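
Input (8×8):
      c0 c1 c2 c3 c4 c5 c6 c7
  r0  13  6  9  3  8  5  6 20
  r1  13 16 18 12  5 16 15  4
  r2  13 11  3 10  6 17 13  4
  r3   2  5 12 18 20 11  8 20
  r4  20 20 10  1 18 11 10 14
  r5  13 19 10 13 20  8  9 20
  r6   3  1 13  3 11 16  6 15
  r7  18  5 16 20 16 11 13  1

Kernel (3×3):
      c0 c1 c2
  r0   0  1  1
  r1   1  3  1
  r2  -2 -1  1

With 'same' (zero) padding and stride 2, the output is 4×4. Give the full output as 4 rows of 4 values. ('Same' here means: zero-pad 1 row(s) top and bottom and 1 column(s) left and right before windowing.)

Output[0,0]: The receptive field on the zero-padded input at this output position is [0 0 0 / 0 13 6 / 0 13 16]. Elementwise product with the kernel and sum: 0·1 + 0·1 + 0·1 + 13·3 + 6·1 + 0·-2 + 13·-1 + 16·1.
Output[0,1]: The receptive field on the zero-padded input at this output position is [0 0 0 / 6 9 3 / 16 18 12]. Elementwise product with the kernel and sum: 0·1 + 0·1 + 6·1 + 9·3 + 3·1 + 16·-2 + 18·-1 + 12·1.

48 -2 19 0
82 56 21 69
93 46 59 78
29 60 35 44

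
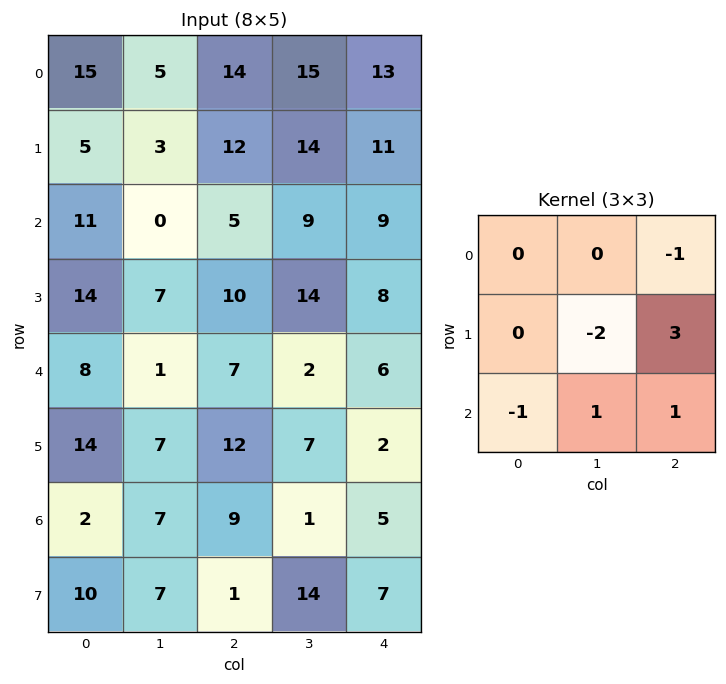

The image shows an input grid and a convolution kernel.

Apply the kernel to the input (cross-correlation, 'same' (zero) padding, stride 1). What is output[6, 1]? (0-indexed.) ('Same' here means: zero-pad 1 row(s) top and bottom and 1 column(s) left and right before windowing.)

The receptive field on the zero-padded input at this output position is [14 7 12 / 2 7 9 / 10 7 1]. Elementwise product with the kernel and sum: 12·-1 + 7·-2 + 9·3 + 10·-1 + 7·1 + 1·1.

-1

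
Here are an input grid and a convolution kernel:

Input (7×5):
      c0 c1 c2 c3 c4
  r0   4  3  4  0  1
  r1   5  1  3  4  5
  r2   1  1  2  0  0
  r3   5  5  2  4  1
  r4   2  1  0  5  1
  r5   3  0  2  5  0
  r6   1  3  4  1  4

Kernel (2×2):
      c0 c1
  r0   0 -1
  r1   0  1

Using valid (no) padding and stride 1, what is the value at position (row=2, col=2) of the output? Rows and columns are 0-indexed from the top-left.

4

The receptive field on the input at this output position is [2 0 / 2 4]. Elementwise product with the kernel and sum: 0·-1 + 4·1.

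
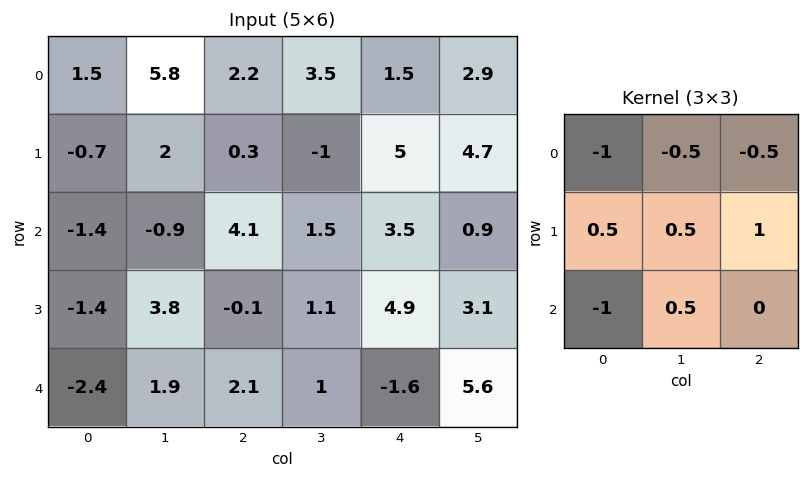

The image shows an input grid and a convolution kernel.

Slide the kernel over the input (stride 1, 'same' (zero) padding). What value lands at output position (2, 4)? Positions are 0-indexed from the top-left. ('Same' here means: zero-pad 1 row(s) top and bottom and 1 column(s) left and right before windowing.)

The receptive field on the zero-padded input at this output position is [-1 5 4.7 / 1.5 3.5 0.9 / 1.1 4.9 3.1]. Elementwise product with the kernel and sum: -1·-1 + 5·-0.5 + 4.7·-0.5 + 1.5·0.5 + 3.5·0.5 + 0.9·1 + 1.1·-1 + 4.9·0.5.

0.9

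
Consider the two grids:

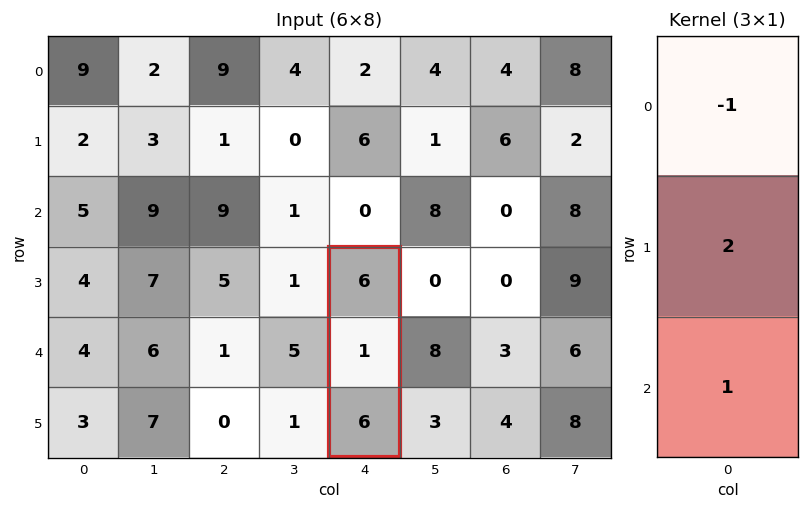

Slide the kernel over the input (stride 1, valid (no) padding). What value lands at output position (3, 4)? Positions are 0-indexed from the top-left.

The receptive field on the input at this output position is [6 / 1 / 6]. Elementwise product with the kernel and sum: 6·-1 + 1·2 + 6·1.

2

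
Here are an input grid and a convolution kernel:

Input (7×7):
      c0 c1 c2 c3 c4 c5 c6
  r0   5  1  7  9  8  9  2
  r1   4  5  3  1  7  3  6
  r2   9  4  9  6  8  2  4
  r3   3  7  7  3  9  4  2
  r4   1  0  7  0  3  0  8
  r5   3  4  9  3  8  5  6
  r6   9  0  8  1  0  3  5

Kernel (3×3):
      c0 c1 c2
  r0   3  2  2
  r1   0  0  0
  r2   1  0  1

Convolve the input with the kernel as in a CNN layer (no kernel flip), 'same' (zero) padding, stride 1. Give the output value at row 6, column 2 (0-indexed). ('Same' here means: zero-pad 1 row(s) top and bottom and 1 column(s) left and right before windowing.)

The receptive field on the zero-padded input at this output position is [4 9 3 / 0 8 1 / 0 0 0]. Elementwise product with the kernel and sum: 4·3 + 9·2 + 3·2 + 0·1 + 0·1.

36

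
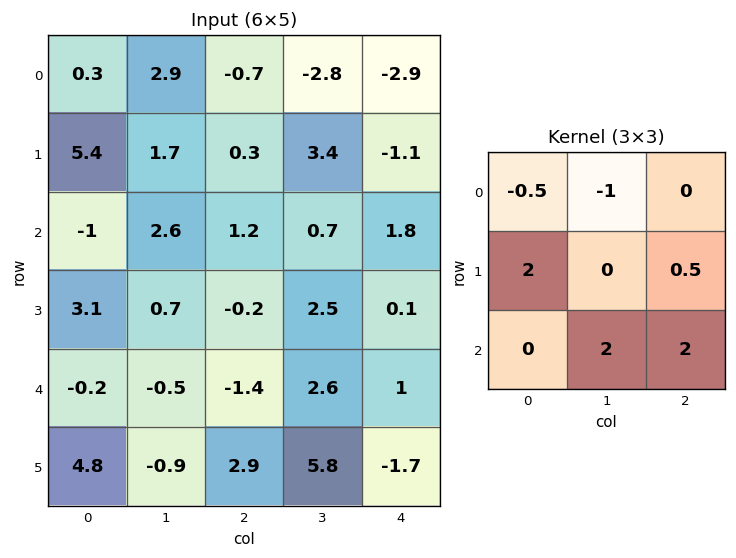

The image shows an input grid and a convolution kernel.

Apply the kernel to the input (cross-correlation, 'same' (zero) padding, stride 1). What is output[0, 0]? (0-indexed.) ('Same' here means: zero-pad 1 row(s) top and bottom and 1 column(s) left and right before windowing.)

15.65

The receptive field on the zero-padded input at this output position is [0 0 0 / 0 0.3 2.9 / 0 5.4 1.7]. Elementwise product with the kernel and sum: 0·-0.5 + 0·-1 + 0·2 + 2.9·0.5 + 5.4·2 + 1.7·2.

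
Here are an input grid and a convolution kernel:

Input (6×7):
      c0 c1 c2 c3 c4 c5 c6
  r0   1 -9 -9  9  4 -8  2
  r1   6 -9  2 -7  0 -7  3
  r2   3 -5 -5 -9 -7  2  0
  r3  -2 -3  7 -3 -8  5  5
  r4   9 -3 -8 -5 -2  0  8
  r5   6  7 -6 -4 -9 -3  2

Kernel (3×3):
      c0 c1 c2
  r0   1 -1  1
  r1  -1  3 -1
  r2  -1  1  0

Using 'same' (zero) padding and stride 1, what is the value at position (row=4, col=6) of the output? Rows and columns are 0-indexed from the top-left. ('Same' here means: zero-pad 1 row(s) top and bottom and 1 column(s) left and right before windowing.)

The receptive field on the zero-padded input at this output position is [5 5 0 / 0 8 0 / -3 2 0]. Elementwise product with the kernel and sum: 5·1 + 5·-1 + 0·1 + 0·-1 + 8·3 + 0·-1 + -3·-1 + 2·1.

29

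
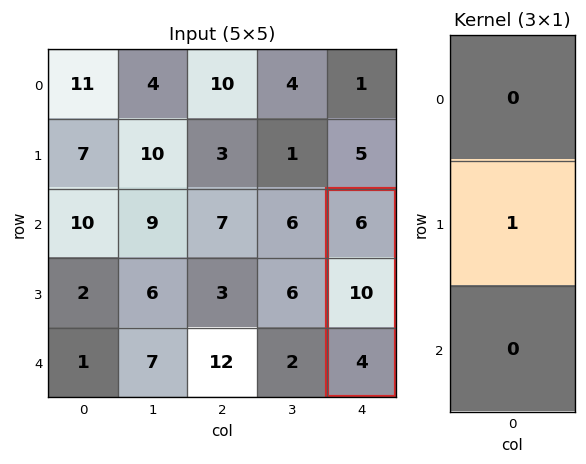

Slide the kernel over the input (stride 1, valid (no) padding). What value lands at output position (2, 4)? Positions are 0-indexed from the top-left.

The receptive field on the input at this output position is [6 / 10 / 4]. Elementwise product with the kernel and sum: 10·1.

10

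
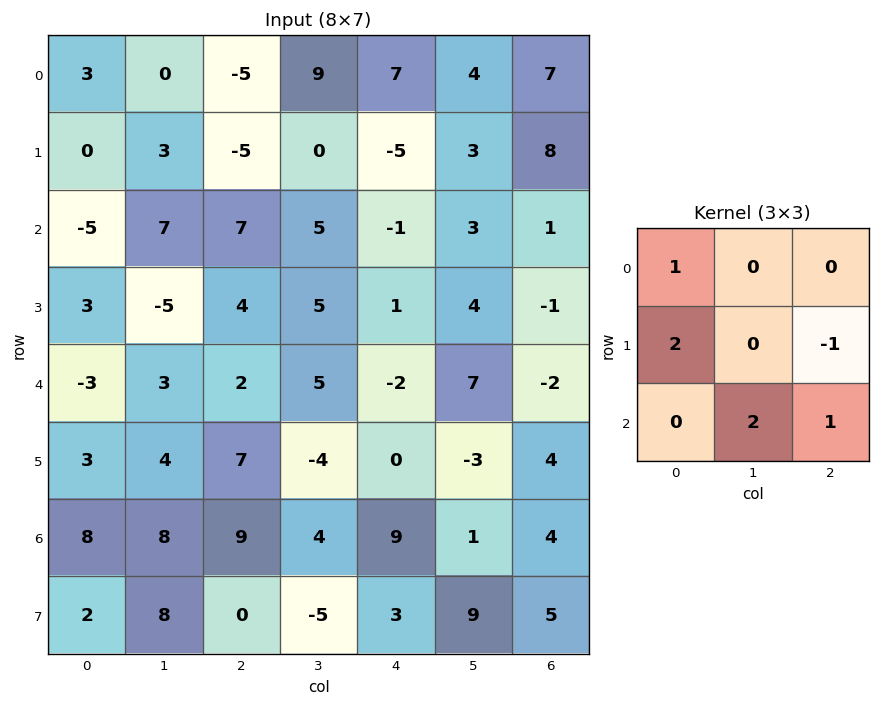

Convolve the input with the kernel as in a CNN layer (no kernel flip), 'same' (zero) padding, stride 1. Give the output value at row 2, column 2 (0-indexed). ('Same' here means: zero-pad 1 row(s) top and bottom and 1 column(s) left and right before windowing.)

The receptive field on the zero-padded input at this output position is [3 -5 0 / 7 7 5 / -5 4 5]. Elementwise product with the kernel and sum: 3·1 + 7·2 + 5·-1 + 4·2 + 5·1.

25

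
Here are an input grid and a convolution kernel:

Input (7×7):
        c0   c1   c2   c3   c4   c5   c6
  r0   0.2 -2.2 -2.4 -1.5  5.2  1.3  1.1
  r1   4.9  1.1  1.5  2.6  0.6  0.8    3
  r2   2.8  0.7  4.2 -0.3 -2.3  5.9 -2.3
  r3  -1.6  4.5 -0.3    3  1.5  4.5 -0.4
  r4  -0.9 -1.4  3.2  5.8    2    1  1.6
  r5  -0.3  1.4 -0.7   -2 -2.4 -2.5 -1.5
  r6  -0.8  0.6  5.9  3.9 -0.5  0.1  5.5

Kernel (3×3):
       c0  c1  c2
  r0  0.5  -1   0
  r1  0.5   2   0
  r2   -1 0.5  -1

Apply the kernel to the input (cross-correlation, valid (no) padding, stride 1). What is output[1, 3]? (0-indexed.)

-10.8

The receptive field on the input at this output position is [2.6 0.6 0.8 / -0.3 -2.3 5.9 / 3 1.5 4.5]. Elementwise product with the kernel and sum: 2.6·0.5 + 0.6·-1 + -0.3·0.5 + -2.3·2 + 3·-1 + 1.5·0.5 + 4.5·-1.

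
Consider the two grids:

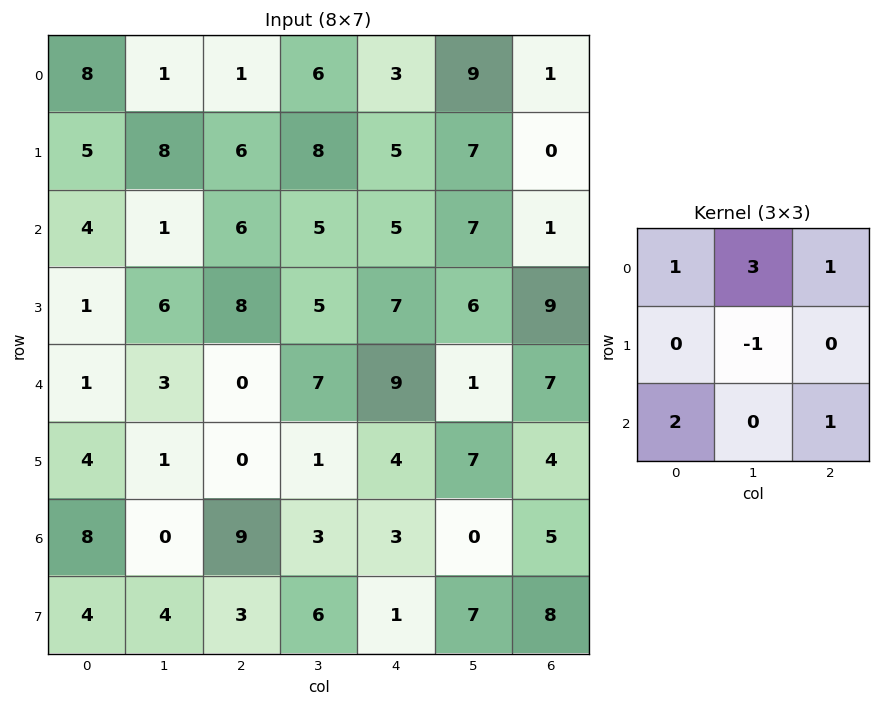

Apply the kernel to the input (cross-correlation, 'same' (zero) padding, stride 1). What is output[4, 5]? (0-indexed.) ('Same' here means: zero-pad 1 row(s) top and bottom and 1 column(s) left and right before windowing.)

The receptive field on the zero-padded input at this output position is [7 6 9 / 9 1 7 / 4 7 4]. Elementwise product with the kernel and sum: 7·1 + 6·3 + 9·1 + 1·-1 + 4·2 + 4·1.

45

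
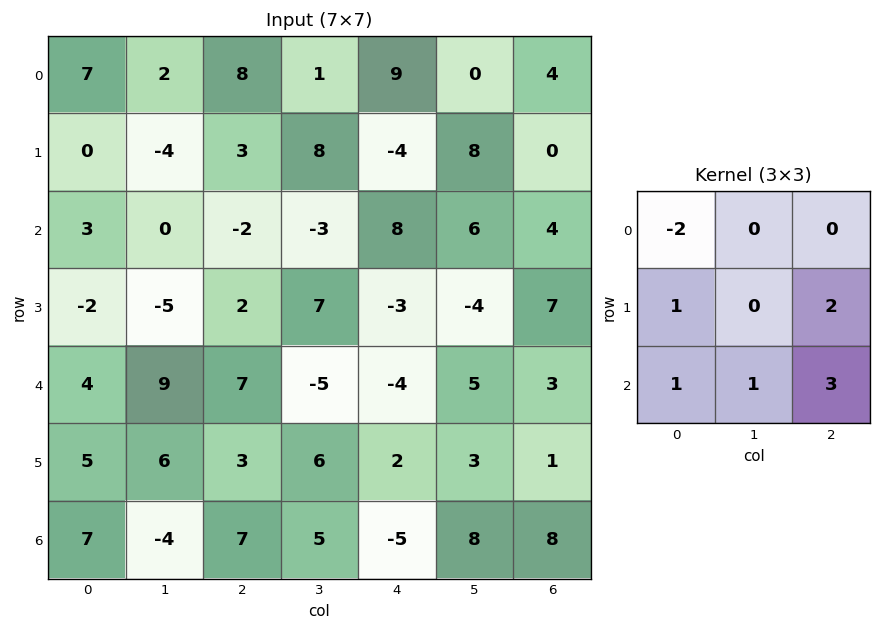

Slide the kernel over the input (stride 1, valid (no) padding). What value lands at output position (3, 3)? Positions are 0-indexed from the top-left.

The receptive field on the input at this output position is [7 -3 -4 / -5 -4 5 / 6 2 3]. Elementwise product with the kernel and sum: 7·-2 + -5·1 + 5·2 + 6·1 + 2·1 + 3·3.

8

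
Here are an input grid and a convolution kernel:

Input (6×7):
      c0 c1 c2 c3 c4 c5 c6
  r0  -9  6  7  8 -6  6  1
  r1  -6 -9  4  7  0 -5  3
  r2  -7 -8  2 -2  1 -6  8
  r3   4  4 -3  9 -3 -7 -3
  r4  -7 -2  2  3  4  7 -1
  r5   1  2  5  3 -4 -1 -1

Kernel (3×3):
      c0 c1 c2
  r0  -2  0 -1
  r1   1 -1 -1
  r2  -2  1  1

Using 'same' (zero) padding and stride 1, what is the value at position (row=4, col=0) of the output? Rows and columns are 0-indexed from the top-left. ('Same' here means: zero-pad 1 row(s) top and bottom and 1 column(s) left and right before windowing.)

The receptive field on the zero-padded input at this output position is [0 4 4 / 0 -7 -2 / 0 1 2]. Elementwise product with the kernel and sum: 0·-2 + 4·-1 + 0·1 + -7·-1 + -2·-1 + 0·-2 + 1·1 + 2·1.

8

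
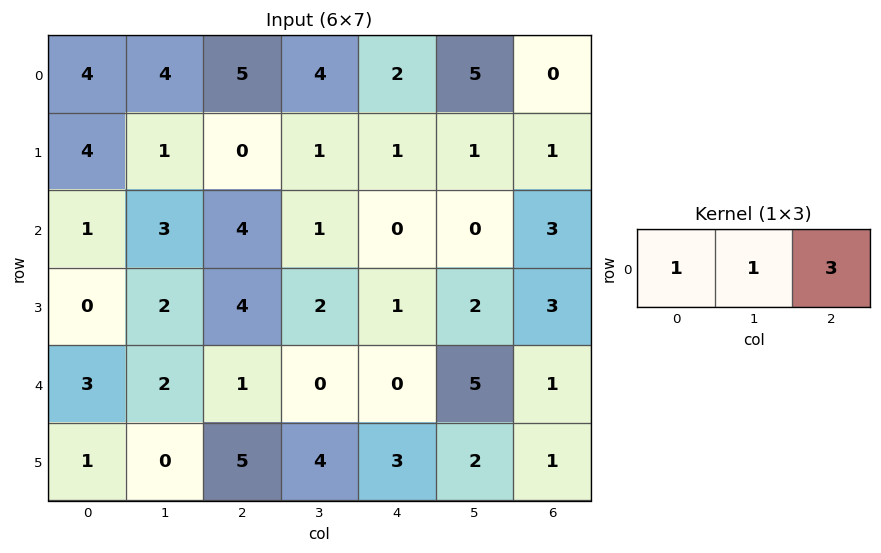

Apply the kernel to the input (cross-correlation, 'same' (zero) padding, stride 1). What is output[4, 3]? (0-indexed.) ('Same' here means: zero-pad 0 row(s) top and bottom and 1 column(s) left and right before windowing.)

The receptive field on the zero-padded input at this output position is [1 0 0]. Elementwise product with the kernel and sum: 1·1 + 0·1 + 0·3.

1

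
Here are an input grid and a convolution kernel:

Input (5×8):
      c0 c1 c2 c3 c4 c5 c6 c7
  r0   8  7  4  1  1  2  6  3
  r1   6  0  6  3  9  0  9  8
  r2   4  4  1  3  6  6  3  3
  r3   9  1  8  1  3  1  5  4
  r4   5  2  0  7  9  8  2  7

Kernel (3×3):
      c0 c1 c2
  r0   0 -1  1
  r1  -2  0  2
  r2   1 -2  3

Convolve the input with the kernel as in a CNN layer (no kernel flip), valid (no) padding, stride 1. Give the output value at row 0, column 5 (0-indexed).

22

The receptive field on the input at this output position is [2 6 3 / 0 9 8 / 6 3 3]. Elementwise product with the kernel and sum: 6·-1 + 3·1 + 0·-2 + 8·2 + 6·1 + 3·-2 + 3·3.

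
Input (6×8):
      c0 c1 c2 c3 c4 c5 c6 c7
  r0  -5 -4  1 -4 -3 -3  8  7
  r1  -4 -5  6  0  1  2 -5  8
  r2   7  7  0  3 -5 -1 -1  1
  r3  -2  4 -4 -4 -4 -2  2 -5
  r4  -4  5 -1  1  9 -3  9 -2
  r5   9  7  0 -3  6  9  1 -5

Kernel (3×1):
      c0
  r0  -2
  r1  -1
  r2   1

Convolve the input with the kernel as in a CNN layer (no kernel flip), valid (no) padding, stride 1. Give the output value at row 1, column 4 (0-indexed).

The receptive field on the input at this output position is [1 / -5 / -4]. Elementwise product with the kernel and sum: 1·-2 + -5·-1 + -4·1.

-1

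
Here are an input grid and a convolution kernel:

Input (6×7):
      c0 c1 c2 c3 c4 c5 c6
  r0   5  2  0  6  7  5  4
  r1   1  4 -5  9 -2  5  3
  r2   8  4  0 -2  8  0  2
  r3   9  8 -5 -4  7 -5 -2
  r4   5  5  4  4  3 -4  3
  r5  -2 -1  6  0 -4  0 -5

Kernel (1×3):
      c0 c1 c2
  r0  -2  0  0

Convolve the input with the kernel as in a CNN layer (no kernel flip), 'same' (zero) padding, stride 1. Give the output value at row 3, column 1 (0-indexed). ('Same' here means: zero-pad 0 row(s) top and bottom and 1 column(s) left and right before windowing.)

The receptive field on the zero-padded input at this output position is [9 8 -5]. Elementwise product with the kernel and sum: 9·-2.

-18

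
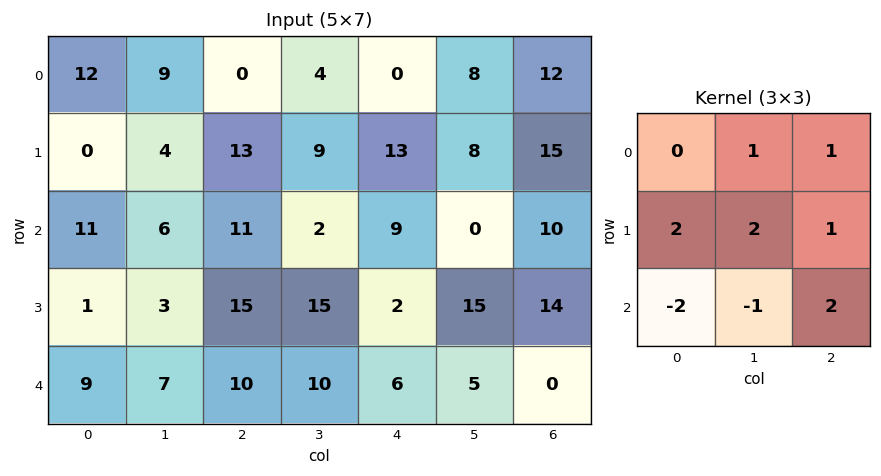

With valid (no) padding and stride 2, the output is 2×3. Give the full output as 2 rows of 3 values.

24 55 79
35 55 41

Output[0,0]: The receptive field on the input at this output position is [12 9 0 / 0 4 13 / 11 6 11]. Elementwise product with the kernel and sum: 9·1 + 0·1 + 0·2 + 4·2 + 13·1 + 11·-2 + 6·-1 + 11·2.
Output[0,1]: The receptive field on the input at this output position is [0 4 0 / 13 9 13 / 11 2 9]. Elementwise product with the kernel and sum: 4·1 + 0·1 + 13·2 + 9·2 + 13·1 + 11·-2 + 2·-1 + 9·2.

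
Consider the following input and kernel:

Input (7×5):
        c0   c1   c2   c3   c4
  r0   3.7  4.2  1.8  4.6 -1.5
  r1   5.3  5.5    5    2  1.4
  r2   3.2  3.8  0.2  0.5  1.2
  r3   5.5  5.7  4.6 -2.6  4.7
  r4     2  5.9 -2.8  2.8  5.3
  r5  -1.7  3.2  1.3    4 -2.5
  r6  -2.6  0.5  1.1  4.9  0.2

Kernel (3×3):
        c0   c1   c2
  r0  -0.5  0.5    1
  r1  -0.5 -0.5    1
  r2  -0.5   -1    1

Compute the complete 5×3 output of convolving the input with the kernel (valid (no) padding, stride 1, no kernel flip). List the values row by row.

-3.55 -1.45 -1.6
-2.05 -9.8 5.75
-10.2 -6.4 8.95
-3.1 -0.8 -0.75
1.6 3.75 -2.3

Output[0,0]: The receptive field on the input at this output position is [3.7 4.2 1.8 / 5.3 5.5 5 / 3.2 3.8 0.2]. Elementwise product with the kernel and sum: 3.7·-0.5 + 4.2·0.5 + 1.8·1 + 5.3·-0.5 + 5.5·-0.5 + 5·1 + 3.2·-0.5 + 3.8·-1 + 0.2·1.
Output[0,1]: The receptive field on the input at this output position is [4.2 1.8 4.6 / 5.5 5 2 / 3.8 0.2 0.5]. Elementwise product with the kernel and sum: 4.2·-0.5 + 1.8·0.5 + 4.6·1 + 5.5·-0.5 + 5·-0.5 + 2·1 + 3.8·-0.5 + 0.2·-1 + 0.5·1.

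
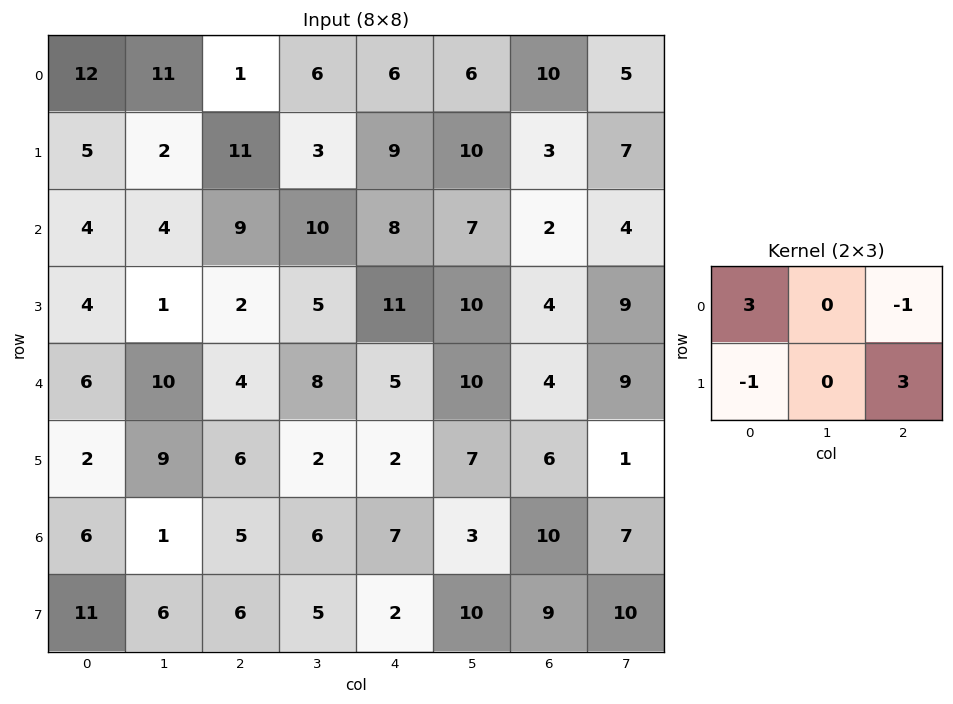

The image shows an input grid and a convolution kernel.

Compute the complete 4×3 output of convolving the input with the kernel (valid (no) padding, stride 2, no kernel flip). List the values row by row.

Output[0,0]: The receptive field on the input at this output position is [12 11 1 / 5 2 11]. Elementwise product with the kernel and sum: 12·3 + 1·-1 + 5·-1 + 11·3.

63 13 8
5 50 23
30 7 27
20 8 36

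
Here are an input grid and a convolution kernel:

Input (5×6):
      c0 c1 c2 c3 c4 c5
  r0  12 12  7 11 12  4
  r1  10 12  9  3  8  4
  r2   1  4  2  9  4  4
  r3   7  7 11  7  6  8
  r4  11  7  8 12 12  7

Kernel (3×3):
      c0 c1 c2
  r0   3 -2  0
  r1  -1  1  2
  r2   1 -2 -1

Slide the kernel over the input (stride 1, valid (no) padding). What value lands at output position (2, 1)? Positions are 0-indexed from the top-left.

The receptive field on the input at this output position is [4 2 9 / 7 11 7 / 7 8 12]. Elementwise product with the kernel and sum: 4·3 + 2·-2 + 7·-1 + 11·1 + 7·2 + 7·1 + 8·-2 + 12·-1.

5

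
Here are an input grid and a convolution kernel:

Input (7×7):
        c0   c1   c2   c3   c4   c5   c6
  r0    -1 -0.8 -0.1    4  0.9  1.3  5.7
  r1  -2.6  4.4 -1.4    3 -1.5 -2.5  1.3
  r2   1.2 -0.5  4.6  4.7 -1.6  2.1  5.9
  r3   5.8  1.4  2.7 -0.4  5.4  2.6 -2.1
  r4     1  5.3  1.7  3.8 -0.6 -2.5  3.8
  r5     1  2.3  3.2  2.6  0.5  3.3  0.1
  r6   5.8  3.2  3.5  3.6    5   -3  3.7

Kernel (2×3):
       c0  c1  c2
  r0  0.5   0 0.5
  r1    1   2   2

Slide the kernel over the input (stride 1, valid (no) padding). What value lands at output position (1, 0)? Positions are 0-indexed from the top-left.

7.4

The receptive field on the input at this output position is [-2.6 4.4 -1.4 / 1.2 -0.5 4.6]. Elementwise product with the kernel and sum: -2.6·0.5 + -1.4·0.5 + 1.2·1 + -0.5·2 + 4.6·2.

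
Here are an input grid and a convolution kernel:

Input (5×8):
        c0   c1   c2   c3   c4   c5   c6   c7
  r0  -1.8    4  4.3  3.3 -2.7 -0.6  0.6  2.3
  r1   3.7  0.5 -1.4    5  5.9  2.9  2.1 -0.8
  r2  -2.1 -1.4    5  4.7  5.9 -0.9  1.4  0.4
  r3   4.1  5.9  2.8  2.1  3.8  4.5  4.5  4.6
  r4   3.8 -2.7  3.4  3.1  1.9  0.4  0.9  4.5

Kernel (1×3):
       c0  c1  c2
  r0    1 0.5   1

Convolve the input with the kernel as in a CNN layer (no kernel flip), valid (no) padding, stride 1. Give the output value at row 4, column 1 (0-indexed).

2.1

The receptive field on the input at this output position is [-2.7 3.4 3.1]. Elementwise product with the kernel and sum: -2.7·1 + 3.4·0.5 + 3.1·1.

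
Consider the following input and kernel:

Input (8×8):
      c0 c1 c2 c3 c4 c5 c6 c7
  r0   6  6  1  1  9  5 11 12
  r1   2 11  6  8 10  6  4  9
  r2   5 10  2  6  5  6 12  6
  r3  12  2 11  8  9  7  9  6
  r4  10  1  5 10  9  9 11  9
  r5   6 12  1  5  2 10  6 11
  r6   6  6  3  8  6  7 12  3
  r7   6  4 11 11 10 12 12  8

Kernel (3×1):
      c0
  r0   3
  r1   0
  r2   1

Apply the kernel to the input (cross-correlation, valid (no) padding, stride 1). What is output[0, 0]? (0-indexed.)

The receptive field on the input at this output position is [6 / 2 / 5]. Elementwise product with the kernel and sum: 6·3 + 5·1.

23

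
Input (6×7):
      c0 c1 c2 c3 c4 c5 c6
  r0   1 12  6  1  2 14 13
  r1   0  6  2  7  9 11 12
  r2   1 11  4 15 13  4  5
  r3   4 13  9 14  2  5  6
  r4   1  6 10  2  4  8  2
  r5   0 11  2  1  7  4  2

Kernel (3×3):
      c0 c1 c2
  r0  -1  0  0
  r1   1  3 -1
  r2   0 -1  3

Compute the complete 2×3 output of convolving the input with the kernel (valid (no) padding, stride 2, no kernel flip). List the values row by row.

Output[0,0]: The receptive field on the input at this output position is [1 12 6 / 0 6 2 / 1 11 4]. Elementwise product with the kernel and sum: 1·-1 + 0·1 + 6·3 + 2·-1 + 11·-1 + 4·3.
Output[0,1]: The receptive field on the input at this output position is [6 1 2 / 2 7 9 / 4 15 13]. Elementwise product with the kernel and sum: 6·-1 + 2·1 + 7·3 + 9·-1 + 15·-1 + 13·3.

16 32 39
57 55 -4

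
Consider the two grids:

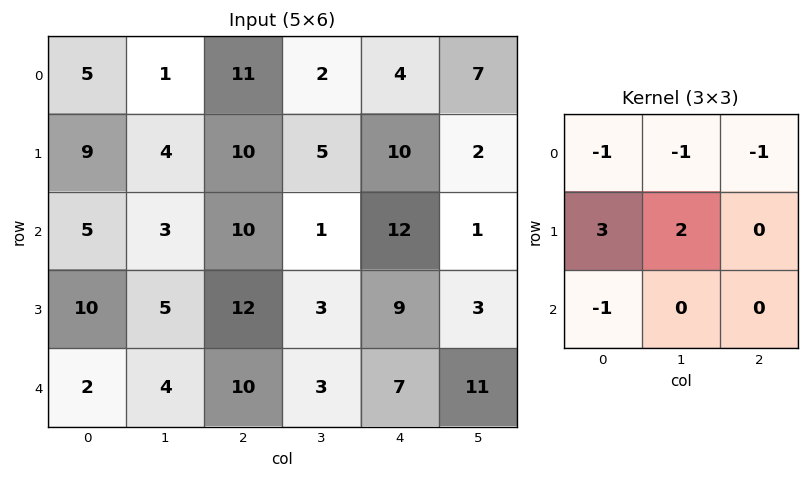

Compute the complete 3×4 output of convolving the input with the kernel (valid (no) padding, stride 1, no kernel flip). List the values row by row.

13 15 13 21
-12 5 -5 7
20 21 9 10

Output[0,0]: The receptive field on the input at this output position is [5 1 11 / 9 4 10 / 5 3 10]. Elementwise product with the kernel and sum: 5·-1 + 1·-1 + 11·-1 + 9·3 + 4·2 + 5·-1.
Output[0,1]: The receptive field on the input at this output position is [1 11 2 / 4 10 5 / 3 10 1]. Elementwise product with the kernel and sum: 1·-1 + 11·-1 + 2·-1 + 4·3 + 10·2 + 3·-1.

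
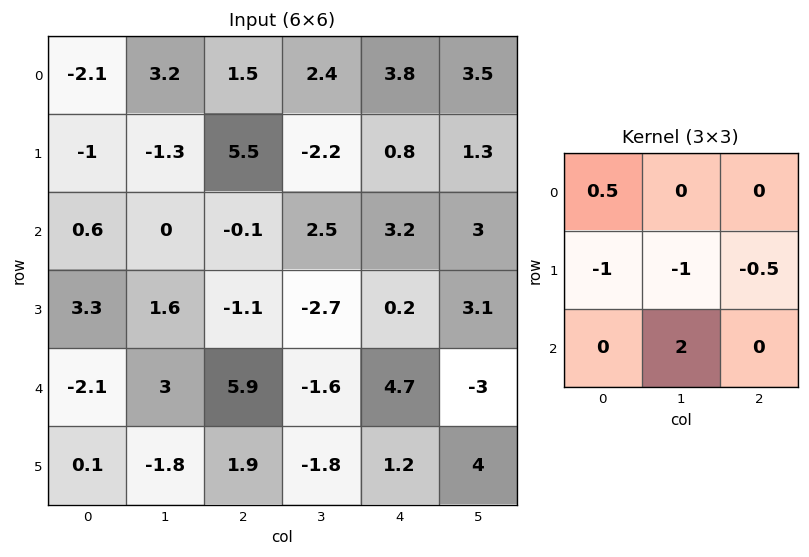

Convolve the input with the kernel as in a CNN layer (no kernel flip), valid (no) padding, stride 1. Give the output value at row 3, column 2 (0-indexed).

The receptive field on the input at this output position is [-1.1 -2.7 0.2 / 5.9 -1.6 4.7 / 1.9 -1.8 1.2]. Elementwise product with the kernel and sum: -1.1·0.5 + 5.9·-1 + -1.6·-1 + 4.7·-0.5 + -1.8·2.

-10.8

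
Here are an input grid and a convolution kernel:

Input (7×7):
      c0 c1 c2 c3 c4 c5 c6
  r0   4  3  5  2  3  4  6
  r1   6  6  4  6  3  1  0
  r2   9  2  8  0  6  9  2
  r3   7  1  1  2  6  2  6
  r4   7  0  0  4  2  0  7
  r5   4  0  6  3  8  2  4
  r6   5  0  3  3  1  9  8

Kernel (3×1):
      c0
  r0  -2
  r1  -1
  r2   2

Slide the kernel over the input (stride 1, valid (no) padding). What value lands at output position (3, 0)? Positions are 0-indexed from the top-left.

The receptive field on the input at this output position is [7 / 7 / 4]. Elementwise product with the kernel and sum: 7·-2 + 7·-1 + 4·2.

-13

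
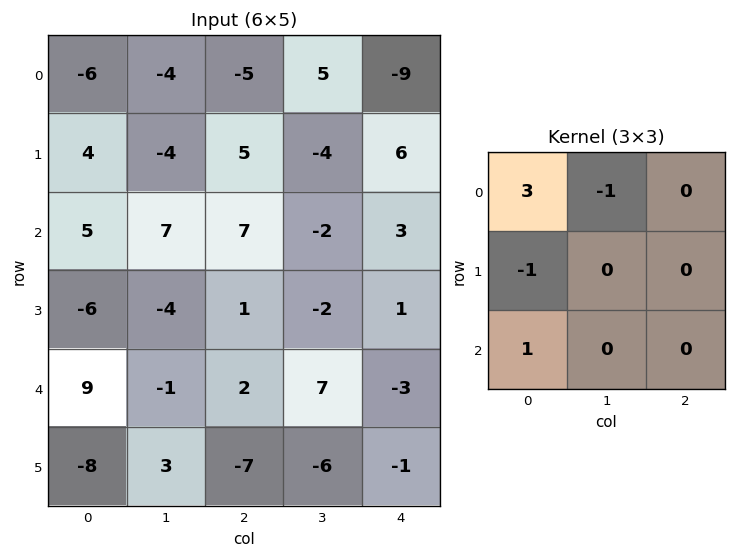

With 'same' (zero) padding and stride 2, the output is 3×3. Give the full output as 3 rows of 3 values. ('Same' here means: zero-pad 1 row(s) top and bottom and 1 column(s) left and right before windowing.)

0 0 -9
-4 -28 -18
6 -9 -20

Output[0,0]: The receptive field on the zero-padded input at this output position is [0 0 0 / 0 -6 -4 / 0 4 -4]. Elementwise product with the kernel and sum: 0·3 + 0·-1 + 0·-1 + 0·1.
Output[0,1]: The receptive field on the zero-padded input at this output position is [0 0 0 / -4 -5 5 / -4 5 -4]. Elementwise product with the kernel and sum: 0·3 + 0·-1 + -4·-1 + -4·1.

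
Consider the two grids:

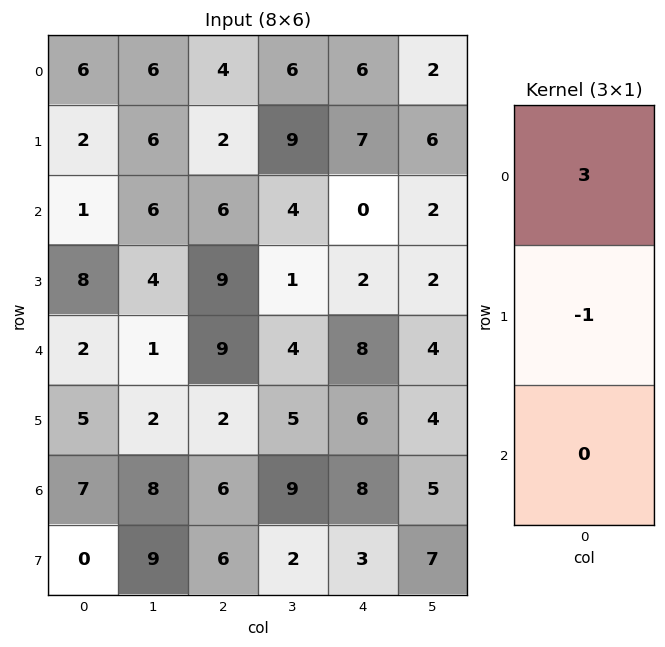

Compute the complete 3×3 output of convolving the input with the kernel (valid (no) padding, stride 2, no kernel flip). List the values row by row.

Output[0,0]: The receptive field on the input at this output position is [6 / 2 / 1]. Elementwise product with the kernel and sum: 6·3 + 2·-1.
Output[0,1]: The receptive field on the input at this output position is [4 / 2 / 6]. Elementwise product with the kernel and sum: 4·3 + 2·-1.

16 10 11
-5 9 -2
1 25 18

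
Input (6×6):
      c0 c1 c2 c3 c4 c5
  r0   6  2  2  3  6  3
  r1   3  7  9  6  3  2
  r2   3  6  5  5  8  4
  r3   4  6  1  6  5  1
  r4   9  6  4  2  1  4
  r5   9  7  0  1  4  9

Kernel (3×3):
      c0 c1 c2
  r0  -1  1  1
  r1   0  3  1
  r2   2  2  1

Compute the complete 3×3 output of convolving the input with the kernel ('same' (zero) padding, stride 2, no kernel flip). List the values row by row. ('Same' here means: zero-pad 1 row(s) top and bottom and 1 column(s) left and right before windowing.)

33 47 41
39 48 50
68 30 26

Output[0,0]: The receptive field on the zero-padded input at this output position is [0 0 0 / 0 6 2 / 0 3 7]. Elementwise product with the kernel and sum: 0·-1 + 0·1 + 0·1 + 6·3 + 2·1 + 0·2 + 3·2 + 7·1.
Output[0,1]: The receptive field on the zero-padded input at this output position is [0 0 0 / 2 2 3 / 7 9 6]. Elementwise product with the kernel and sum: 0·-1 + 0·1 + 0·1 + 2·3 + 3·1 + 7·2 + 9·2 + 6·1.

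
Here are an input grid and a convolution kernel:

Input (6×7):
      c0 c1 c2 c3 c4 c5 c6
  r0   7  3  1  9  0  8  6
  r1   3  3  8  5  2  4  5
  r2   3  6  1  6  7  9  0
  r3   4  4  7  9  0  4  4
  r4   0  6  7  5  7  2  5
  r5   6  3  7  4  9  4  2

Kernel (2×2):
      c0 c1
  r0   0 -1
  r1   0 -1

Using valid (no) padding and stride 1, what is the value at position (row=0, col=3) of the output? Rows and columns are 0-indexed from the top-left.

The receptive field on the input at this output position is [9 0 / 5 2]. Elementwise product with the kernel and sum: 0·-1 + 2·-1.

-2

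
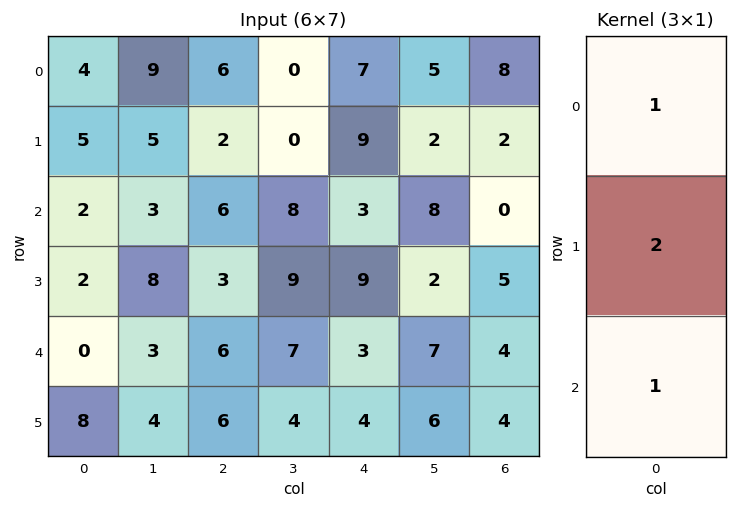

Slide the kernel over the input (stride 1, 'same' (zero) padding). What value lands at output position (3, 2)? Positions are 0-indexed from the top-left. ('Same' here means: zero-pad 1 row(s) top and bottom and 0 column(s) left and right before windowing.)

The receptive field on the zero-padded input at this output position is [6 / 3 / 6]. Elementwise product with the kernel and sum: 6·1 + 3·2 + 6·1.

18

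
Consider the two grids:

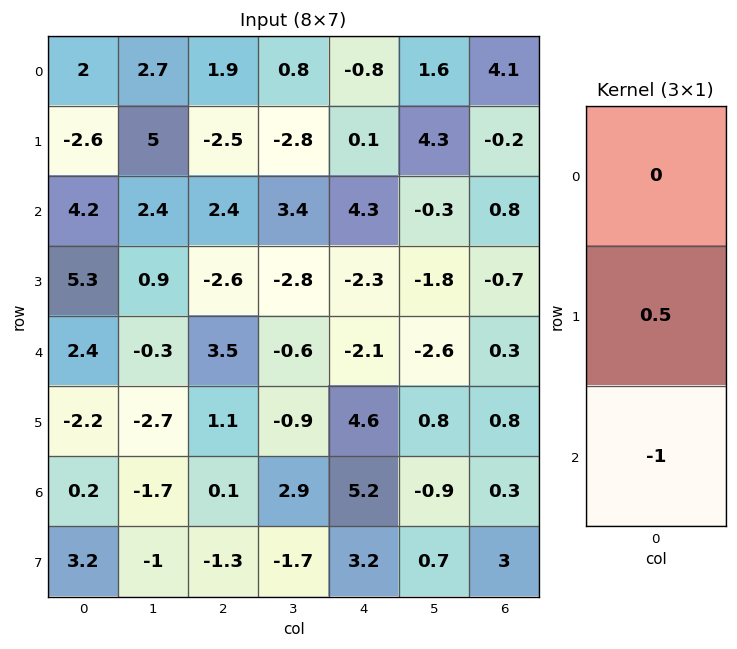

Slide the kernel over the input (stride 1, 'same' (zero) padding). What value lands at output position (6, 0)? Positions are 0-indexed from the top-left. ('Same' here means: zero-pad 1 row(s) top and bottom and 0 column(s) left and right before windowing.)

The receptive field on the zero-padded input at this output position is [-2.2 / 0.2 / 3.2]. Elementwise product with the kernel and sum: 0.2·0.5 + 3.2·-1.

-3.1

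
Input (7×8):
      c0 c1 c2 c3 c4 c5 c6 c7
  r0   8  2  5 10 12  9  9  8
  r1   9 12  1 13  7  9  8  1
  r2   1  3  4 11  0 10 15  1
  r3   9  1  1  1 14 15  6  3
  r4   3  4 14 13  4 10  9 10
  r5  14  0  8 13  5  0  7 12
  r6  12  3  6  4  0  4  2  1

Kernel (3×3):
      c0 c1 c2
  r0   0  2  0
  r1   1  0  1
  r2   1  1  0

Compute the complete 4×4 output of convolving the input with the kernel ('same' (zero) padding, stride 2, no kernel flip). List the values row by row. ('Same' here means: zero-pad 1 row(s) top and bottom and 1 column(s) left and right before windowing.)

11 25 39 34
30 18 50 48
36 27 69 39
31 23 18 19

Output[0,0]: The receptive field on the zero-padded input at this output position is [0 0 0 / 0 8 2 / 0 9 12]. Elementwise product with the kernel and sum: 0·2 + 0·1 + 2·1 + 0·1 + 9·1.
Output[0,1]: The receptive field on the zero-padded input at this output position is [0 0 0 / 2 5 10 / 12 1 13]. Elementwise product with the kernel and sum: 0·2 + 2·1 + 10·1 + 12·1 + 1·1.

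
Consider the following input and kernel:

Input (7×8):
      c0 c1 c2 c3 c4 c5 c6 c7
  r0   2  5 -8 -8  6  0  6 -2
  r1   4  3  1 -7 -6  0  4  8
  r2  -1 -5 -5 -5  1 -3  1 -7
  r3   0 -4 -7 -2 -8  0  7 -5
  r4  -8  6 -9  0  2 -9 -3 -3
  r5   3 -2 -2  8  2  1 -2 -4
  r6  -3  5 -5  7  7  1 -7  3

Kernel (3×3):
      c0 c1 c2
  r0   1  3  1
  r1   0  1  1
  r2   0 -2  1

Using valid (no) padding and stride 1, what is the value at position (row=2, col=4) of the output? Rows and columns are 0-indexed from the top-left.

15

The receptive field on the input at this output position is [1 -3 1 / -8 0 7 / 2 -9 -3]. Elementwise product with the kernel and sum: 1·1 + -3·3 + 1·1 + 0·1 + 7·1 + -9·-2 + -3·1.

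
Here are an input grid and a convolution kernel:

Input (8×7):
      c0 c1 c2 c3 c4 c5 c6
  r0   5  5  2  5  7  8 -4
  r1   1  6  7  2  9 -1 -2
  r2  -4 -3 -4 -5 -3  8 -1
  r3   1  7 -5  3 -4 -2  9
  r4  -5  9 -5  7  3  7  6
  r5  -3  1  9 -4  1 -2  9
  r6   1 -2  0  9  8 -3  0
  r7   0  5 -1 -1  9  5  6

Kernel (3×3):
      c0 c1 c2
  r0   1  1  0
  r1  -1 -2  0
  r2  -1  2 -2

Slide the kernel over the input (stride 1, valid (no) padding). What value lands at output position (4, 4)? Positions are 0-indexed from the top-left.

The receptive field on the input at this output position is [3 7 6 / 1 -2 9 / 8 -3 0]. Elementwise product with the kernel and sum: 3·1 + 7·1 + 1·-1 + -2·-2 + 8·-1 + -3·2 + 0·-2.

-1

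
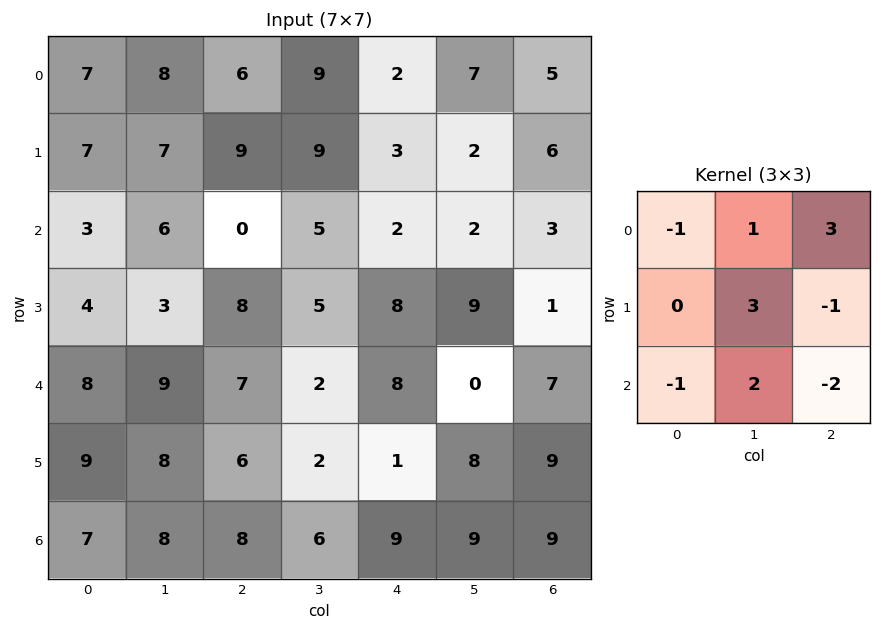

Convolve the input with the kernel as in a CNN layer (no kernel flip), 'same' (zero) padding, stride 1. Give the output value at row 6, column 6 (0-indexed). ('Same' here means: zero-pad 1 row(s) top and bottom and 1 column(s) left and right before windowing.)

The receptive field on the zero-padded input at this output position is [8 9 0 / 9 9 0 / 0 0 0]. Elementwise product with the kernel and sum: 8·-1 + 9·1 + 0·3 + 9·3 + 0·-1 + 0·-1 + 0·2 + 0·-2.

28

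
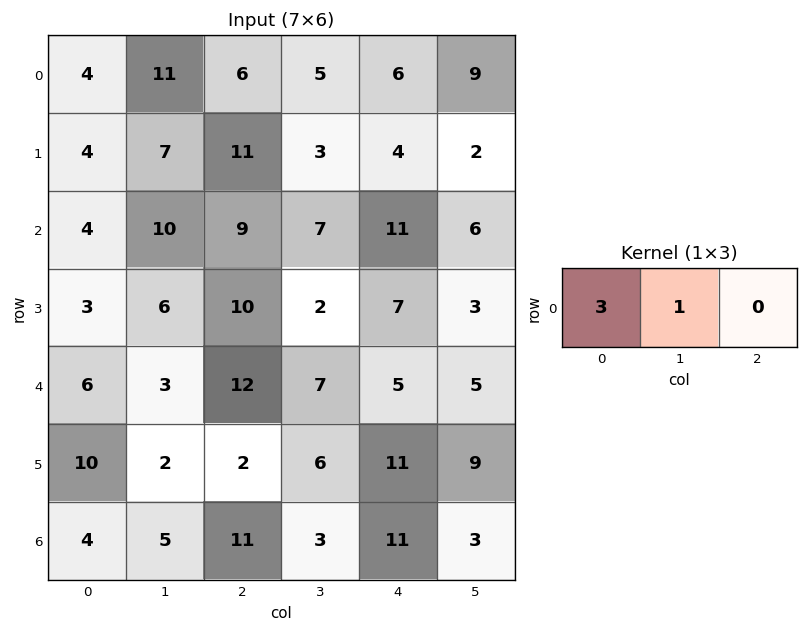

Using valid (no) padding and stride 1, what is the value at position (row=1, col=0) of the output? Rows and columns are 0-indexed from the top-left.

The receptive field on the input at this output position is [4 7 11]. Elementwise product with the kernel and sum: 4·3 + 7·1.

19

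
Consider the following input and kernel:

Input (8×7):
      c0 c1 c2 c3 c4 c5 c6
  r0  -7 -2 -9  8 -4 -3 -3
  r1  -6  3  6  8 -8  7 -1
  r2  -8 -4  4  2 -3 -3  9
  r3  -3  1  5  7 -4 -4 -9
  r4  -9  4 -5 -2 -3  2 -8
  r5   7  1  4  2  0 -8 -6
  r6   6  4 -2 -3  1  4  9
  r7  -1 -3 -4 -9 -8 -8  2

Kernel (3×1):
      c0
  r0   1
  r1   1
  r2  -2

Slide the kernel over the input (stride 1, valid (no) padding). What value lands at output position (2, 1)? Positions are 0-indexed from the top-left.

-11

The receptive field on the input at this output position is [-4 / 1 / 4]. Elementwise product with the kernel and sum: -4·1 + 1·1 + 4·-2.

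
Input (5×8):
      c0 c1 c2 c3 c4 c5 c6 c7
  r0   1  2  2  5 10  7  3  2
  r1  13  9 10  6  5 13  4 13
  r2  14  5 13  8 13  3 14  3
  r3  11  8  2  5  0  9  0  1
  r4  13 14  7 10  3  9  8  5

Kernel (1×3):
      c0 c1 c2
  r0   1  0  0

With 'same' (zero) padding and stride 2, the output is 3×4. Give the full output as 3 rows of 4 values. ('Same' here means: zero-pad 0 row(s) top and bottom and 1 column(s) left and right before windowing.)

Output[0,0]: The receptive field on the zero-padded input at this output position is [0 1 2]. Elementwise product with the kernel and sum: 0·1.
Output[0,1]: The receptive field on the zero-padded input at this output position is [2 2 5]. Elementwise product with the kernel and sum: 2·1.

0 2 5 7
0 5 8 3
0 14 10 9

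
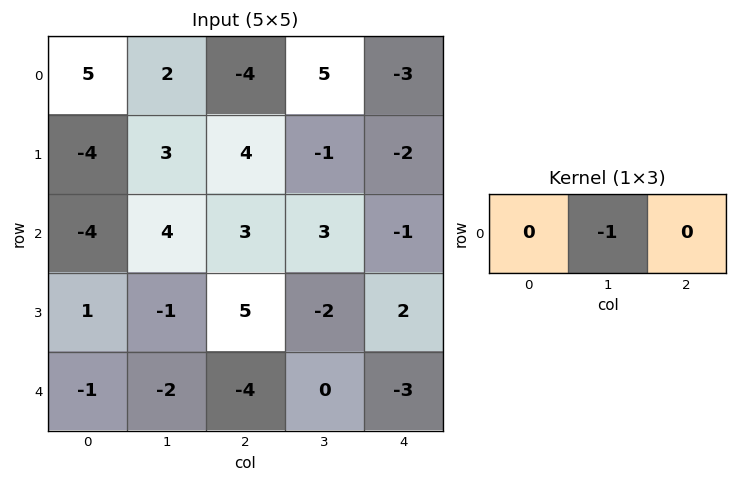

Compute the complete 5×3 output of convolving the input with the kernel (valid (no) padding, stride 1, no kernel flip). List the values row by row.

-2 4 -5
-3 -4 1
-4 -3 -3
1 -5 2
2 4 0

Output[0,0]: The receptive field on the input at this output position is [5 2 -4]. Elementwise product with the kernel and sum: 2·-1.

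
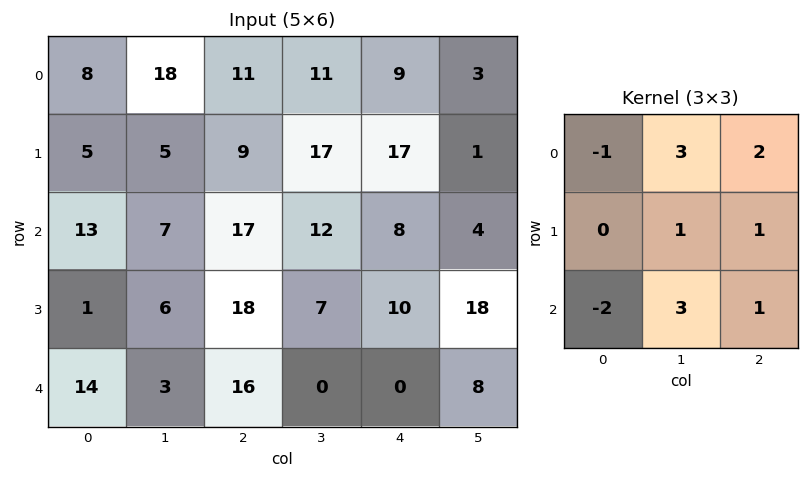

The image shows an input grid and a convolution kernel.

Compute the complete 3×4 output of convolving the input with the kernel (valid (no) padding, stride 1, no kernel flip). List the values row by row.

Output[0,0]: The receptive field on the input at this output position is [8 18 11 / 5 5 9 / 13 7 17]. Elementwise product with the kernel and sum: 8·-1 + 18·3 + 11·2 + 5·1 + 9·1 + 13·-2 + 7·3 + 17·1.
Output[0,1]: The receptive field on the input at this output position is [18 11 11 / 5 9 17 / 7 17 12]. Elementwise product with the kernel and sum: 18·-1 + 11·3 + 11·2 + 9·1 + 17·1 + 7·-2 + 17·3 + 12·1.

94 112 84 44
86 134 91 82
63 135 20 56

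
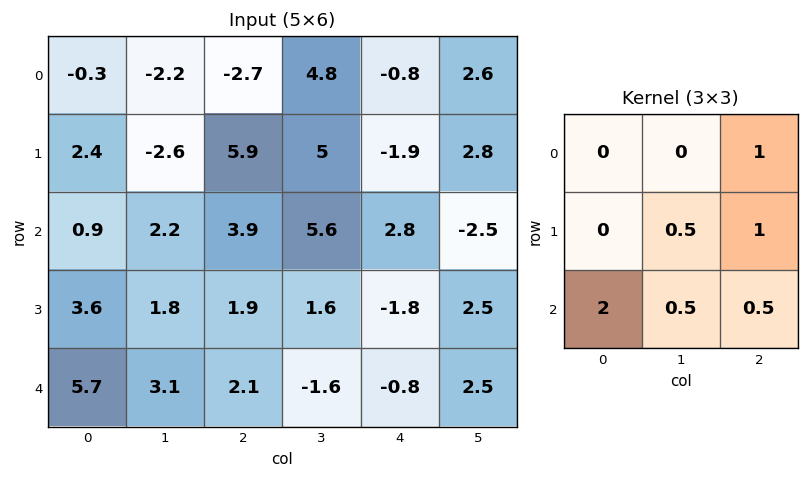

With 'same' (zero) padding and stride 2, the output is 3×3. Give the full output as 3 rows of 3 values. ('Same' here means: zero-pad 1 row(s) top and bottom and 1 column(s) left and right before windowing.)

Output[0,0]: The receptive field on the zero-padded input at this output position is [0 0 0 / 0 -0.3 -2.2 / 0 2.4 -2.6]. Elementwise product with the kernel and sum: 0·1 + -0.3·0.5 + -2.2·1 + 0·2 + 2.4·0.5 + -2.6·0.5.

-2.45 3.7 12.65
2.75 17.9 5.25
7.75 1.05 4.6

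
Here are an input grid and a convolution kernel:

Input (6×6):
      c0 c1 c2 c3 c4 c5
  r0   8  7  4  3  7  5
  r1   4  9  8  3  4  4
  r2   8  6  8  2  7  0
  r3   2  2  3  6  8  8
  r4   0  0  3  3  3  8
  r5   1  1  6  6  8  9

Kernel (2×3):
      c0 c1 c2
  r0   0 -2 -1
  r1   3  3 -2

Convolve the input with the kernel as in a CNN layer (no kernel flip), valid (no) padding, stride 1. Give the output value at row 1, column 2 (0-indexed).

6

The receptive field on the input at this output position is [8 3 4 / 8 2 7]. Elementwise product with the kernel and sum: 3·-2 + 4·-1 + 8·3 + 2·3 + 7·-2.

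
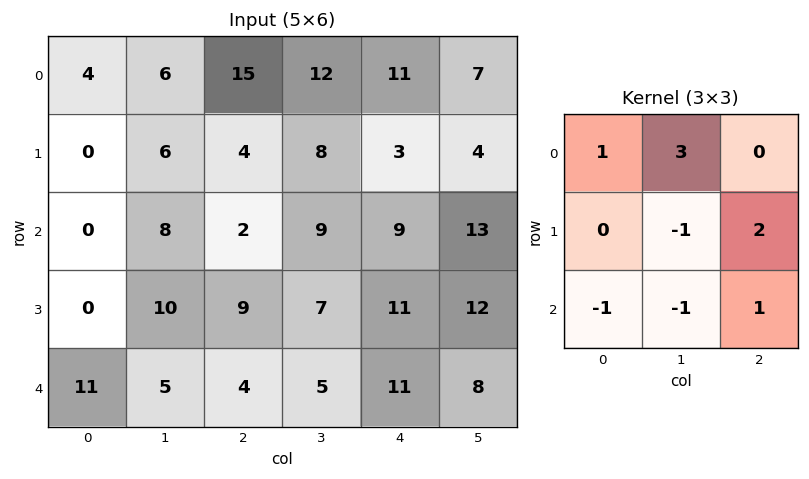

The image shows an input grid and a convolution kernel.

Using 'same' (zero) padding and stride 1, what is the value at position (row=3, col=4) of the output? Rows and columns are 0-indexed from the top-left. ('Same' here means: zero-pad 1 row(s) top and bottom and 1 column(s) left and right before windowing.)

41

The receptive field on the zero-padded input at this output position is [9 9 13 / 7 11 12 / 5 11 8]. Elementwise product with the kernel and sum: 9·1 + 9·3 + 11·-1 + 12·2 + 5·-1 + 11·-1 + 8·1.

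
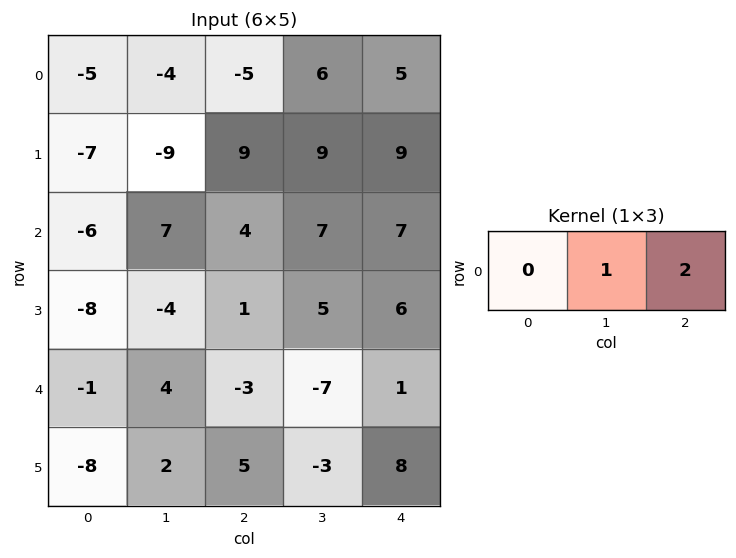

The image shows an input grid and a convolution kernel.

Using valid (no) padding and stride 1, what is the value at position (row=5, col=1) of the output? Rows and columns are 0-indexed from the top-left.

-1

The receptive field on the input at this output position is [2 5 -3]. Elementwise product with the kernel and sum: 5·1 + -3·2.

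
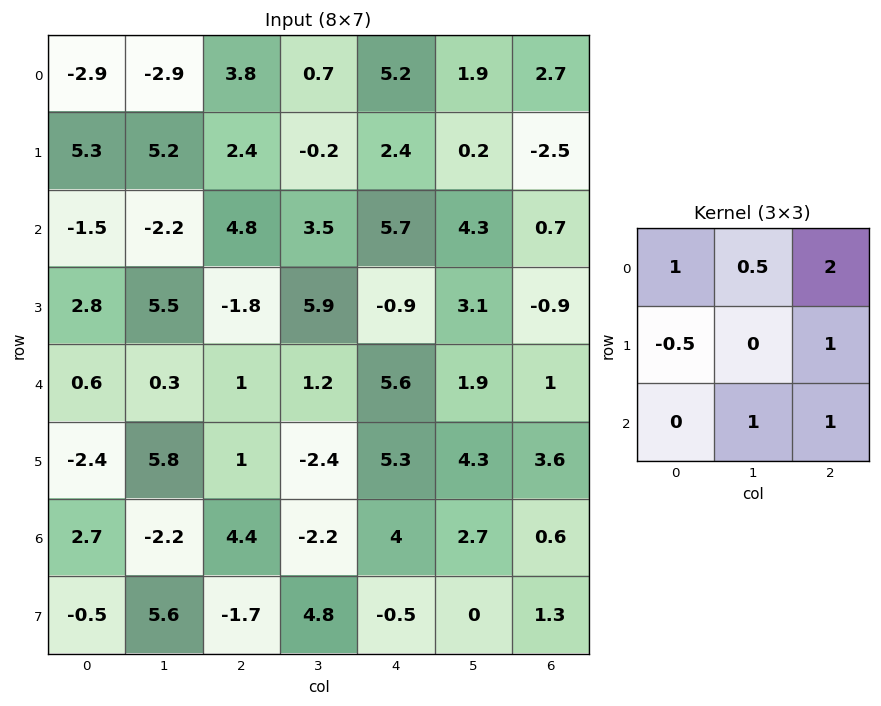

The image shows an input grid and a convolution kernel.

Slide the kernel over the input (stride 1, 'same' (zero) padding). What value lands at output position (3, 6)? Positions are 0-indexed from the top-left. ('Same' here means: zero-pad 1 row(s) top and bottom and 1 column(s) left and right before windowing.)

4.1

The receptive field on the zero-padded input at this output position is [4.3 0.7 0 / 3.1 -0.9 0 / 1.9 1 0]. Elementwise product with the kernel and sum: 4.3·1 + 0.7·0.5 + 0·2 + 3.1·-0.5 + 0·1 + 1·1 + 0·1.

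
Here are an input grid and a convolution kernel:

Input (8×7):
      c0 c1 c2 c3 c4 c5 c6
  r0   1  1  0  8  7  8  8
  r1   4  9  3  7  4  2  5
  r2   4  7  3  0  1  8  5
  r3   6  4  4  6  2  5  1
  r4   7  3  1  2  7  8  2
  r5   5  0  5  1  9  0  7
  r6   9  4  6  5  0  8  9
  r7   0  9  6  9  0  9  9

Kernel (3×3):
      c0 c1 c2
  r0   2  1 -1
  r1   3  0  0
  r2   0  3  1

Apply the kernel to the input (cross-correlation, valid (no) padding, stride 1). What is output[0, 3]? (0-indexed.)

47

The receptive field on the input at this output position is [8 7 8 / 7 4 2 / 0 1 8]. Elementwise product with the kernel and sum: 8·2 + 7·1 + 8·-1 + 7·3 + 1·3 + 8·1.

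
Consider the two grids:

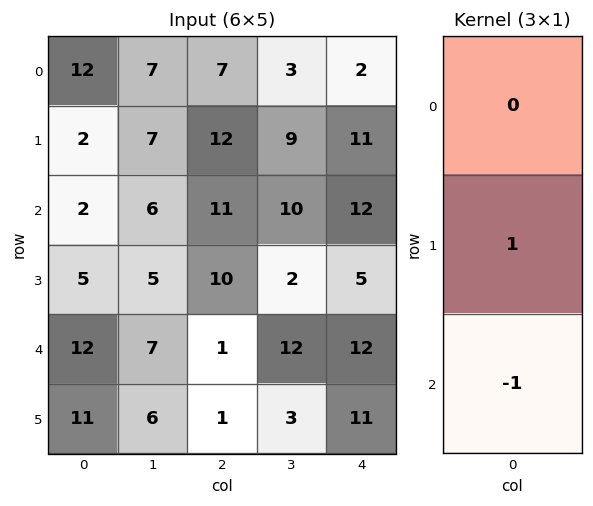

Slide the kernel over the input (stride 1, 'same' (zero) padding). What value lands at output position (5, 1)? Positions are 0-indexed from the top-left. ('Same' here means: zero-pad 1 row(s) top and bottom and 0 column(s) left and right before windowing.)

The receptive field on the zero-padded input at this output position is [7 / 6 / 0]. Elementwise product with the kernel and sum: 6·1 + 0·-1.

6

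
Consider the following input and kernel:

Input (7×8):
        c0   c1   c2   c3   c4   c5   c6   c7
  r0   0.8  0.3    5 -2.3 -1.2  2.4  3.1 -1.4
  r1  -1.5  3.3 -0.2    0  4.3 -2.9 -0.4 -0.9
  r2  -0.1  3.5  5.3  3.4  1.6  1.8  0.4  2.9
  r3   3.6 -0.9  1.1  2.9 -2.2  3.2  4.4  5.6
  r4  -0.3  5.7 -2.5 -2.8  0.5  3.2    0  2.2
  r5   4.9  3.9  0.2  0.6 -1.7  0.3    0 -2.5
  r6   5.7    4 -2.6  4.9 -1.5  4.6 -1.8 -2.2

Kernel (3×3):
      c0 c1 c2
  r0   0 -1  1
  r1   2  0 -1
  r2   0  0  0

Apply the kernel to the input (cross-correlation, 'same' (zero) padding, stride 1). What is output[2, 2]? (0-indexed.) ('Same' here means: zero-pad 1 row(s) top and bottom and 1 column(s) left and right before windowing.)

The receptive field on the zero-padded input at this output position is [3.3 -0.2 0 / 3.5 5.3 3.4 / -0.9 1.1 2.9]. Elementwise product with the kernel and sum: -0.2·-1 + 0·1 + 3.5·2 + 3.4·-1.

3.8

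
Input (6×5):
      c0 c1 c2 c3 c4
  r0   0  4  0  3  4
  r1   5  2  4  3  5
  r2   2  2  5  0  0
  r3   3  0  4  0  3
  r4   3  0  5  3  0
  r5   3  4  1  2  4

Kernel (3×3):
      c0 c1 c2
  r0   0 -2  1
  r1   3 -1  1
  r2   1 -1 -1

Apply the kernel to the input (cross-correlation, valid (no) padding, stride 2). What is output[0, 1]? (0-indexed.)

17

The receptive field on the input at this output position is [0 3 4 / 4 3 5 / 5 0 0]. Elementwise product with the kernel and sum: 3·-2 + 4·1 + 4·3 + 3·-1 + 5·1 + 5·1 + 0·-1 + 0·-1.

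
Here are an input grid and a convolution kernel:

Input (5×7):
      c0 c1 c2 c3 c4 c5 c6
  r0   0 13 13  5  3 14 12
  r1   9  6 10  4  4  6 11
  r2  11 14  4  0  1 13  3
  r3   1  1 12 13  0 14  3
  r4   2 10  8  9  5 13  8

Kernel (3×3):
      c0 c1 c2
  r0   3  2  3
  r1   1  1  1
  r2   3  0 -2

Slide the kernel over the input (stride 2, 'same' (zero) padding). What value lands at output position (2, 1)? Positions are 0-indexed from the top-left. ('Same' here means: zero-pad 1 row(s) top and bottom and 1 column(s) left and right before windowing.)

The receptive field on the zero-padded input at this output position is [1 12 13 / 10 8 9 / 0 0 0]. Elementwise product with the kernel and sum: 1·3 + 12·2 + 13·3 + 10·1 + 8·1 + 9·1 + 0·3 + 0·-2.

93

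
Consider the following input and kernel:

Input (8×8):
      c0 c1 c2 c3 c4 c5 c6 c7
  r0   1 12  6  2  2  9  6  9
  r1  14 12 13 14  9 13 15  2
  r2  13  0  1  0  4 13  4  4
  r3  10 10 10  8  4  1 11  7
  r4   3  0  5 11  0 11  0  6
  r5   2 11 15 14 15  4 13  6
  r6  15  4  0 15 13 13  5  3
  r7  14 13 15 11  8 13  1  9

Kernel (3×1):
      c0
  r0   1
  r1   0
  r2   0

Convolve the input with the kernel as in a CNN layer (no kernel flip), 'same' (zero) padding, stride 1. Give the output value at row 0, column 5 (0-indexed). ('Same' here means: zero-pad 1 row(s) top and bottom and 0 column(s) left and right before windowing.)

0

The receptive field on the zero-padded input at this output position is [0 / 9 / 13]. Elementwise product with the kernel and sum: 0·1.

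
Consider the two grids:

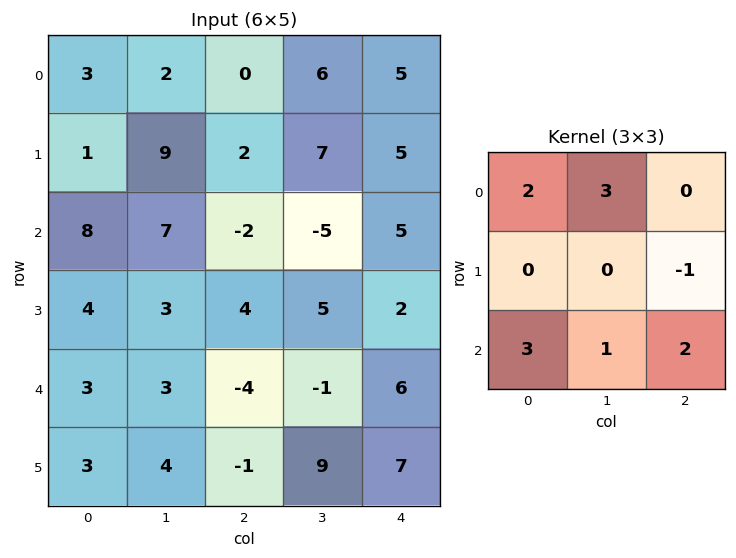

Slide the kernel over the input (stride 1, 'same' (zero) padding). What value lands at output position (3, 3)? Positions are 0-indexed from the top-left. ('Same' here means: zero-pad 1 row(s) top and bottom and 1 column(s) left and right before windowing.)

The receptive field on the zero-padded input at this output position is [-2 -5 5 / 4 5 2 / -4 -1 6]. Elementwise product with the kernel and sum: -2·2 + -5·3 + 2·-1 + -4·3 + -1·1 + 6·2.

-22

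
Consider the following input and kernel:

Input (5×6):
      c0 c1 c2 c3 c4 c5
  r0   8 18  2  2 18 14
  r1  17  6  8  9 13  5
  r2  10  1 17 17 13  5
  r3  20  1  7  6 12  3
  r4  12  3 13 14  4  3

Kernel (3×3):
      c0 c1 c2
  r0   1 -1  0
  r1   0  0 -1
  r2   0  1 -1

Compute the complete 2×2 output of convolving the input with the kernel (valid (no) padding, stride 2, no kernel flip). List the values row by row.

Output[0,0]: The receptive field on the input at this output position is [8 18 2 / 17 6 8 / 10 1 17]. Elementwise product with the kernel and sum: 8·1 + 18·-1 + 8·-1 + 1·1 + 17·-1.
Output[0,1]: The receptive field on the input at this output position is [2 2 18 / 8 9 13 / 17 17 13]. Elementwise product with the kernel and sum: 2·1 + 2·-1 + 13·-1 + 17·1 + 13·-1.

-34 -9
-8 -2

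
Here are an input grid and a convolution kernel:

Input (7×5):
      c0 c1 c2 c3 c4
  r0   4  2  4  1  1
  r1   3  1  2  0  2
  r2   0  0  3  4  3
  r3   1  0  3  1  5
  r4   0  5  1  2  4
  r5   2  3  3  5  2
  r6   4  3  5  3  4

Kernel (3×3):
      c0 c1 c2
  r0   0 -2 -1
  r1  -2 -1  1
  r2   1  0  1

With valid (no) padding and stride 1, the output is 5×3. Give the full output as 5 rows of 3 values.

Output[0,0]: The receptive field on the input at this output position is [4 2 4 / 3 1 2 / 0 0 3]. Elementwise product with the kernel and sum: 2·-2 + 4·-1 + 3·-2 + 1·-1 + 2·1 + 0·1 + 3·1.

-10 -9 1
3 -2 -1
-1 -5 -8
-2 -8 -2
-6 -2 -8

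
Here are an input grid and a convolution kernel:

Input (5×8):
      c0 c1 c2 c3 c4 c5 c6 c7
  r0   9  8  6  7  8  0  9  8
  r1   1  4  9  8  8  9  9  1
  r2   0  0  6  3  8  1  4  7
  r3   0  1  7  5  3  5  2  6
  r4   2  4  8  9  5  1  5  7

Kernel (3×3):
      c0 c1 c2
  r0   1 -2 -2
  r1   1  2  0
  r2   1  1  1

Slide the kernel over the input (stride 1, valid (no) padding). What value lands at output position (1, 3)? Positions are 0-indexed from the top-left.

6

The receptive field on the input at this output position is [8 8 9 / 3 8 1 / 5 3 5]. Elementwise product with the kernel and sum: 8·1 + 8·-2 + 9·-2 + 3·1 + 8·2 + 5·1 + 3·1 + 5·1.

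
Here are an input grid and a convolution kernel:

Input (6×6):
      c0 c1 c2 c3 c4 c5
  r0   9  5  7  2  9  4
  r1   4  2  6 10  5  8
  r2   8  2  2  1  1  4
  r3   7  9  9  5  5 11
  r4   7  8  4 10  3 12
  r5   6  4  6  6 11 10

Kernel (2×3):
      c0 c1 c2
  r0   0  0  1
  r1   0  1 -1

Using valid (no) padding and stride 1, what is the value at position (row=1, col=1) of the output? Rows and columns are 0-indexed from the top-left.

11

The receptive field on the input at this output position is [2 6 10 / 2 2 1]. Elementwise product with the kernel and sum: 10·1 + 2·1 + 1·-1.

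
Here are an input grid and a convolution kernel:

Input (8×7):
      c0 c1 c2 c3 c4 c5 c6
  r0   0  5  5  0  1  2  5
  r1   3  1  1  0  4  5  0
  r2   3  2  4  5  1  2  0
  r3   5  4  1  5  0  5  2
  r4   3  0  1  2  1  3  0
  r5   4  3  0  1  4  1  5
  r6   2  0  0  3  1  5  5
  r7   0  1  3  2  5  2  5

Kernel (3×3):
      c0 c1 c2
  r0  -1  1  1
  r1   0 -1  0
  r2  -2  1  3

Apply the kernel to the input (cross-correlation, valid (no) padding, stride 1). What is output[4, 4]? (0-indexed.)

19

The receptive field on the input at this output position is [1 3 0 / 4 1 5 / 1 5 5]. Elementwise product with the kernel and sum: 1·-1 + 3·1 + 0·1 + 1·-1 + 1·-2 + 5·1 + 5·3.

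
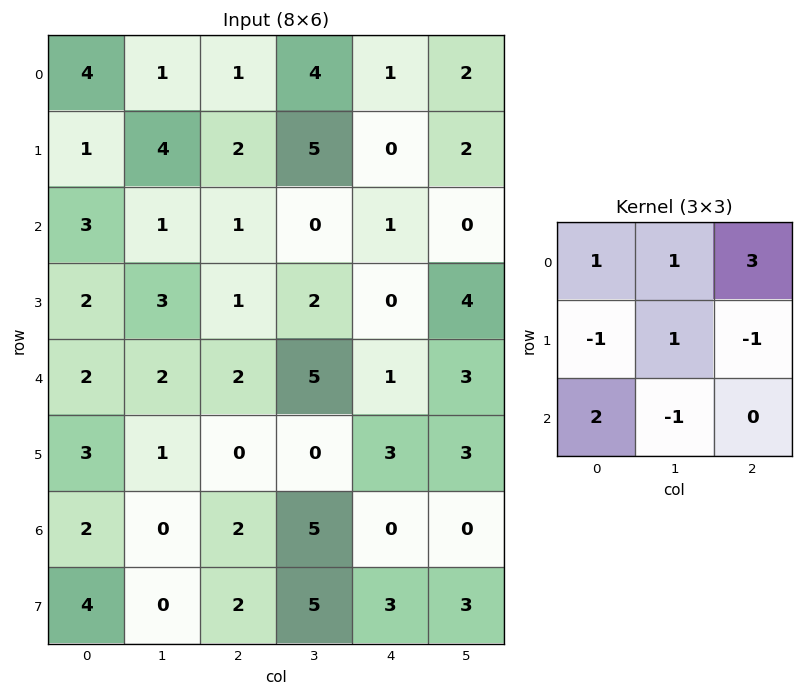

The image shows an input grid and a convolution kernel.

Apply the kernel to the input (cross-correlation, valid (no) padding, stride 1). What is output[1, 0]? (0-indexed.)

9

The receptive field on the input at this output position is [1 4 2 / 3 1 1 / 2 3 1]. Elementwise product with the kernel and sum: 1·1 + 4·1 + 2·3 + 3·-1 + 1·1 + 1·-1 + 2·2 + 3·-1.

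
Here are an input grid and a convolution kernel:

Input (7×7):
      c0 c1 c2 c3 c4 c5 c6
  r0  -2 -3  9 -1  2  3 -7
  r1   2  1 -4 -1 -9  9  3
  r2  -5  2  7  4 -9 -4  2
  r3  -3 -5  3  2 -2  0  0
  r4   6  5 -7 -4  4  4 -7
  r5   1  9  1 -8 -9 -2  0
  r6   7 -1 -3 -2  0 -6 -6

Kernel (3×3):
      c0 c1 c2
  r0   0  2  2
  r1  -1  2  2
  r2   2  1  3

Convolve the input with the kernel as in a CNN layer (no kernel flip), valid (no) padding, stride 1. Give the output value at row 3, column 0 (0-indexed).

0

The receptive field on the input at this output position is [-3 -5 3 / 6 5 -7 / 1 9 1]. Elementwise product with the kernel and sum: -5·2 + 3·2 + 6·-1 + 5·2 + -7·2 + 1·2 + 9·1 + 1·3.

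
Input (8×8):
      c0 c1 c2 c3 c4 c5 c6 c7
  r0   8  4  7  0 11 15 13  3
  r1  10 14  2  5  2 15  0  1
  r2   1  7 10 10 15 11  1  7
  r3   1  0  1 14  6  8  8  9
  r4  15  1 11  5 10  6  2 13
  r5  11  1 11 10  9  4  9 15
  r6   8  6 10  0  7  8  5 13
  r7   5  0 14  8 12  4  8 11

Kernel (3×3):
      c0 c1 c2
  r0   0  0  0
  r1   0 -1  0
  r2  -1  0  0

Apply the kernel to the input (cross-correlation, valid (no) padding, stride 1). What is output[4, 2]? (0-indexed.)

-20

The receptive field on the input at this output position is [11 5 10 / 11 10 9 / 10 0 7]. Elementwise product with the kernel and sum: 10·-1 + 10·-1.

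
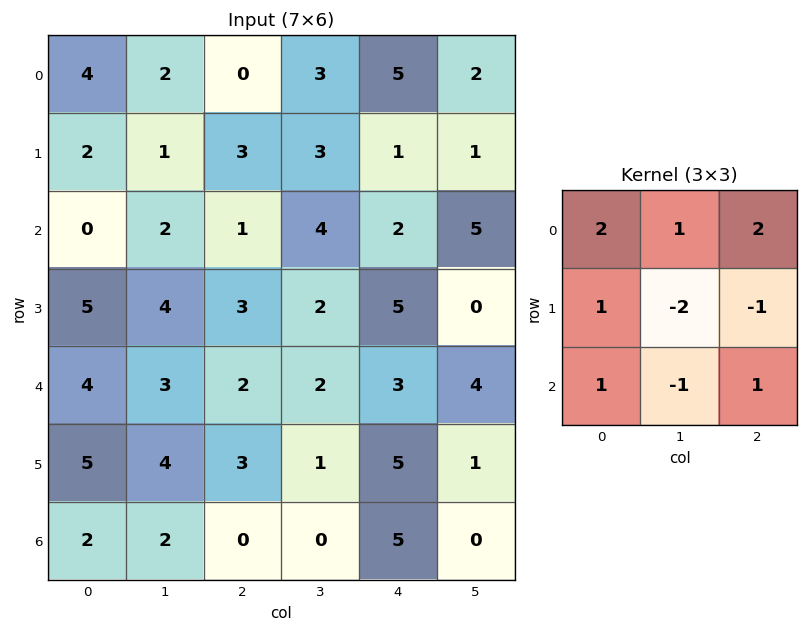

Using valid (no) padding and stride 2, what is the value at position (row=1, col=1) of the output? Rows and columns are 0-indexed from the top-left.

The receptive field on the input at this output position is [1 4 2 / 3 2 5 / 2 2 3]. Elementwise product with the kernel and sum: 1·2 + 4·1 + 2·2 + 3·1 + 2·-2 + 5·-1 + 2·1 + 2·-1 + 3·1.

7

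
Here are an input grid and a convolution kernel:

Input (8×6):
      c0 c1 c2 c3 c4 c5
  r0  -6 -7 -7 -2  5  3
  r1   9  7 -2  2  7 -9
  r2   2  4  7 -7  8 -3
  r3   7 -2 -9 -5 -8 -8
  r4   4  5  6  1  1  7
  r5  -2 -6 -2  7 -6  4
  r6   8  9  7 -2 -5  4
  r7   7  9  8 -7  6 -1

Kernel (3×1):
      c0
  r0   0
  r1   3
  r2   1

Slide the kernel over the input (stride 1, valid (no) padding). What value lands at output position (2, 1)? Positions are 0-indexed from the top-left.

The receptive field on the input at this output position is [4 / -2 / 5]. Elementwise product with the kernel and sum: -2·3 + 5·1.

-1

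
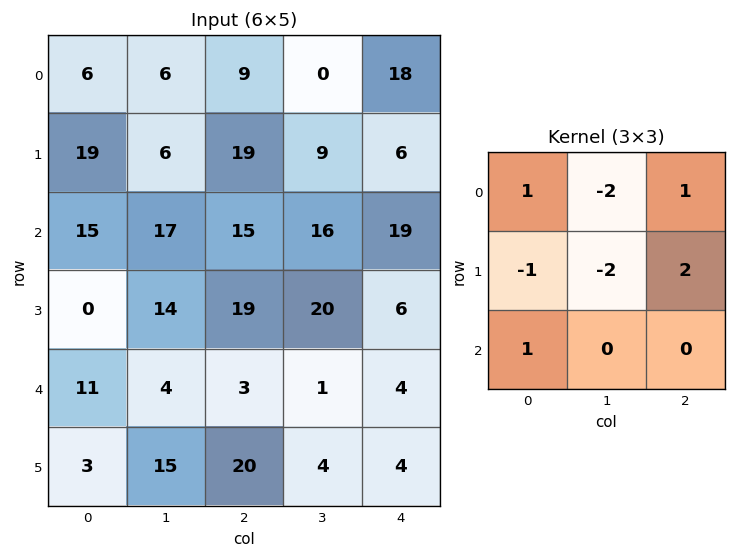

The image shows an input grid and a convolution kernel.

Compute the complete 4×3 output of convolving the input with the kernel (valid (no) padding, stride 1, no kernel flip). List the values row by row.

Output[0,0]: The receptive field on the input at this output position is [6 6 9 / 19 6 19 / 15 17 15]. Elementwise product with the kernel and sum: 6·1 + 6·-2 + 9·1 + 19·-1 + 6·-2 + 19·2 + 15·1.
Output[0,1]: The receptive field on the input at this output position is [6 9 0 / 6 19 9 / 17 15 16]. Elementwise product with the kernel and sum: 6·1 + 9·-2 + 0·1 + 6·-1 + 19·-2 + 9·2 + 17·1.

25 -21 17
7 -24 17
17 -5 -42
-19 3 8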